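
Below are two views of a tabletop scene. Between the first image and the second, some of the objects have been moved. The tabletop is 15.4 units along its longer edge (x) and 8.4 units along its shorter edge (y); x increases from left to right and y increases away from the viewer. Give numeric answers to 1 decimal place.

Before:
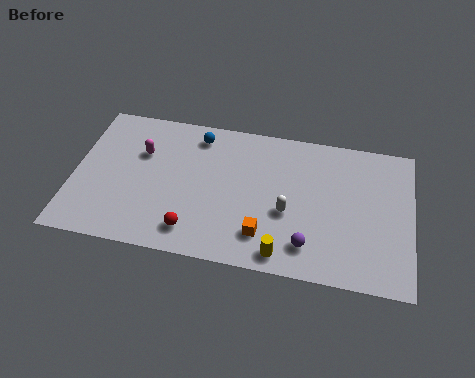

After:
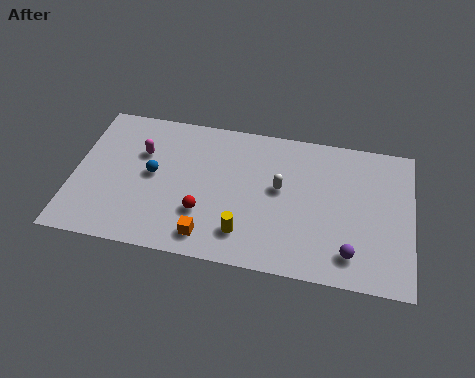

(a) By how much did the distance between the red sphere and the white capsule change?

-0.6

The distance was about 4.6 in the first image and 4.0 in the second, so they moved 0.6 units closer together.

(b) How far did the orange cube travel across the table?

2.6

From (8.8, 1.9) to (6.3, 1.3), the orange cube covered √(2.5² + 0.6²) ≈ 2.6 units.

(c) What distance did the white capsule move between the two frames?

1.4

The white capsule moved from about (9.8, 3.4) to (9.4, 4.7), a distance of √(0.4² + 1.3²) ≈ 1.4.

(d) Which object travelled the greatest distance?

the blue sphere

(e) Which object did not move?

the magenta capsule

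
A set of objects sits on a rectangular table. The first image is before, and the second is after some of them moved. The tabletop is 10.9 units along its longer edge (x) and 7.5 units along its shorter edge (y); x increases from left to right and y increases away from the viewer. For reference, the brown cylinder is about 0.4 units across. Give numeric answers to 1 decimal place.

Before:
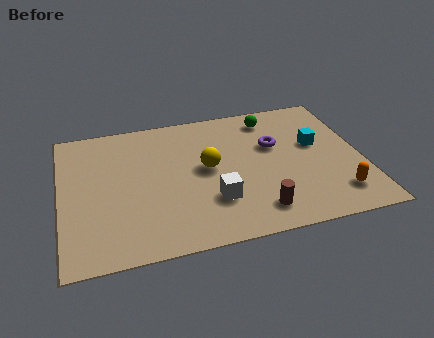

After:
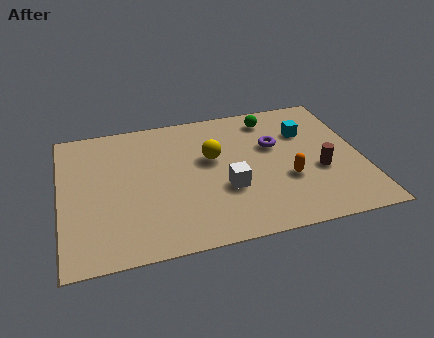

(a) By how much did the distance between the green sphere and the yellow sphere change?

-0.5

They were about 3.4 units apart before and 2.9 after — 0.5 units closer together.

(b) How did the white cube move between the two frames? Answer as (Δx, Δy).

(0.5, 0.5)

The white cube started near (5.4, 2.2) and ended near (5.9, 2.7).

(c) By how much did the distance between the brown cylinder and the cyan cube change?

-1.6

The distance was about 3.9 in the first image and 2.3 in the second, so they moved 1.6 units closer together.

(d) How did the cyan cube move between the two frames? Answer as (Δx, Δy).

(-0.3, 0.8)

The cyan cube started near (9.3, 4.4) and ended near (9.0, 5.2).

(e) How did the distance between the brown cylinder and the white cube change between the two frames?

+1.7

They were about 1.7 units apart before and 3.4 after — 1.7 units further apart.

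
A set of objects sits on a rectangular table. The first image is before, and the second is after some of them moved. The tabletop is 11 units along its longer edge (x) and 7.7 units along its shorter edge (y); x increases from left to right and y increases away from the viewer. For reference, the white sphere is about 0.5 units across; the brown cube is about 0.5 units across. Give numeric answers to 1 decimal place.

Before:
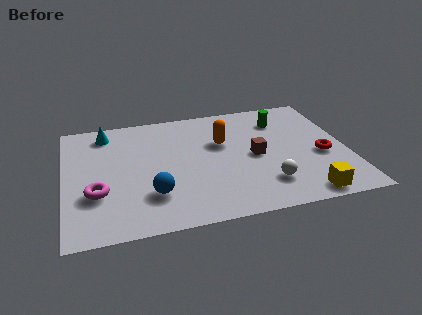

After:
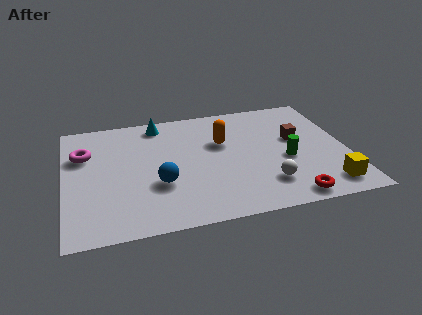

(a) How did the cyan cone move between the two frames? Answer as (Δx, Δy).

(2.1, 0.2)

From the two frames, the cyan cone sits at roughly (1.7, 6.5) before and (3.8, 6.7) after.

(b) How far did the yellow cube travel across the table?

1.0

The yellow cube was near (9.1, 0.8) before and (10.0, 1.2) after, so it travelled √(0.9² + 0.4²) ≈ 1.0 units.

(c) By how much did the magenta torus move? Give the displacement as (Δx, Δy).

(-0.4, 2.6)

The magenta torus was at about (1.2, 2.6) and moved to about (0.8, 5.2).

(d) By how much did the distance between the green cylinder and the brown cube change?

-1.1

They were about 2.5 units apart before and 1.4 after — 1.1 units closer together.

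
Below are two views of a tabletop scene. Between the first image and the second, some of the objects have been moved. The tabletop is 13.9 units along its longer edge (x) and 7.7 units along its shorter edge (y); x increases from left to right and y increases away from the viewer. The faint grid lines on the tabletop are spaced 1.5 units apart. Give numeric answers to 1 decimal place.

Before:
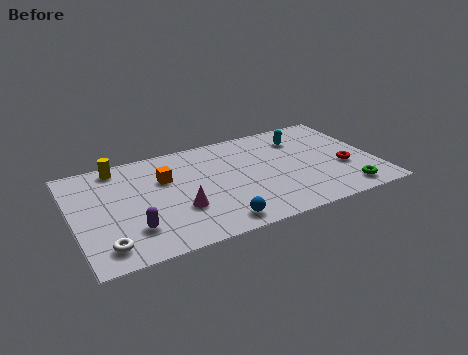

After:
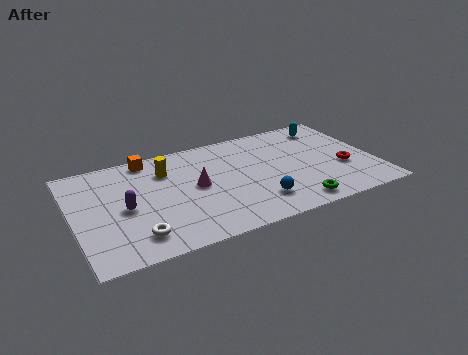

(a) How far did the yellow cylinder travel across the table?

2.4

The yellow cylinder was near (2.3, 6.8) before and (4.4, 5.7) after, so it travelled √(2.1² + 1.1²) ≈ 2.4 units.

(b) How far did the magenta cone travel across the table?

1.7

The magenta cone moved from about (4.7, 2.6) to (5.6, 4.0), a distance of √(0.9² + 1.4²) ≈ 1.7.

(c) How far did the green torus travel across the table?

2.4

The green torus was near (12.2, 1.1) before and (9.8, 1.0) after, so it travelled √(2.4² + 0.1²) ≈ 2.4 units.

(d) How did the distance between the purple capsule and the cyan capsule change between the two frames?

+1.1

The distance was about 9.2 in the first image and 10.3 in the second, so they moved 1.1 units further apart.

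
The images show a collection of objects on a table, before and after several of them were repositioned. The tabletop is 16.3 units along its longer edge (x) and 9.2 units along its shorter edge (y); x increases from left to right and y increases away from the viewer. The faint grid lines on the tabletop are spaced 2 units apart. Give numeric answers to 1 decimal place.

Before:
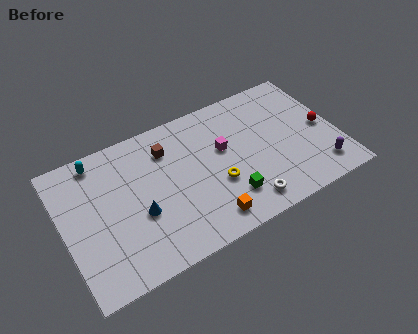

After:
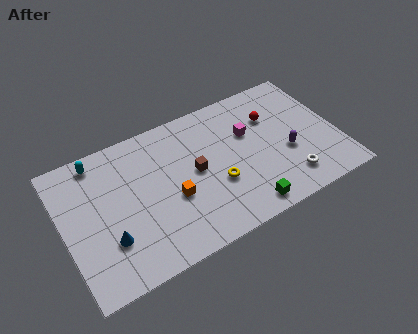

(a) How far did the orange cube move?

2.9

From (8.0, 1.4) to (6.3, 3.7), the orange cube covered √(1.7² + 2.3²) ≈ 2.9 units.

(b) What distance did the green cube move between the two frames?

1.4

The green cube moved from about (9.4, 2.2) to (10.2, 1.1), a distance of √(0.8² + 1.1²) ≈ 1.4.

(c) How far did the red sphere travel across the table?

3.4

The red sphere was near (15.5, 4.4) before and (12.7, 6.4) after, so it travelled √(2.8² + 2.0²) ≈ 3.4 units.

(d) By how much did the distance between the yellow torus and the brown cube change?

-2.6

Before: roughly 4.4 units apart; after: 1.8. That's 2.6 units closer together.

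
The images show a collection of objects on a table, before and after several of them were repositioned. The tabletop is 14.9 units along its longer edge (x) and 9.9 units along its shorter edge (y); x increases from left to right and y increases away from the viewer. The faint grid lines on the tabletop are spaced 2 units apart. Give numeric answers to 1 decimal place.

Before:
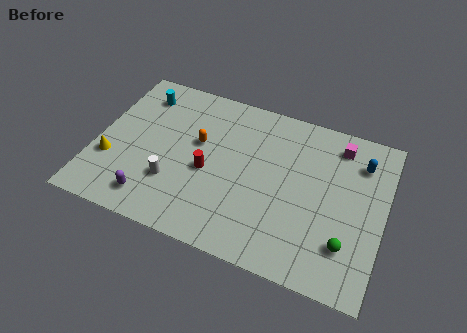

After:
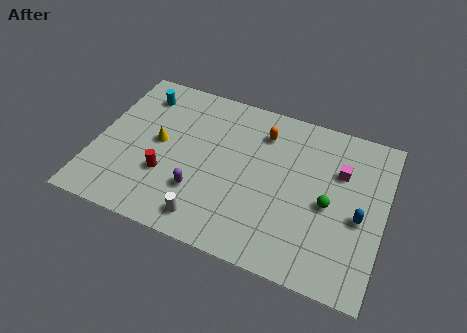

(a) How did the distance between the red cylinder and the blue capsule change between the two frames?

+1.7

The distance was about 8.3 in the first image and 10.0 in the second, so they moved 1.7 units further apart.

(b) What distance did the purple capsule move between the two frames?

2.6

From (3.3, 1.6) to (5.6, 2.9), the purple capsule covered √(2.3² + 1.3²) ≈ 2.6 units.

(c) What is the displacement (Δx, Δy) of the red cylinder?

(-2.1, -1.0)

The red cylinder started near (5.9, 4.3) and ended near (3.8, 3.3).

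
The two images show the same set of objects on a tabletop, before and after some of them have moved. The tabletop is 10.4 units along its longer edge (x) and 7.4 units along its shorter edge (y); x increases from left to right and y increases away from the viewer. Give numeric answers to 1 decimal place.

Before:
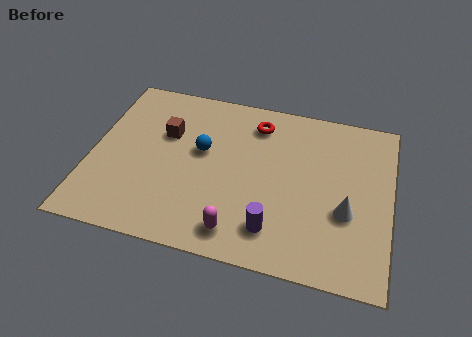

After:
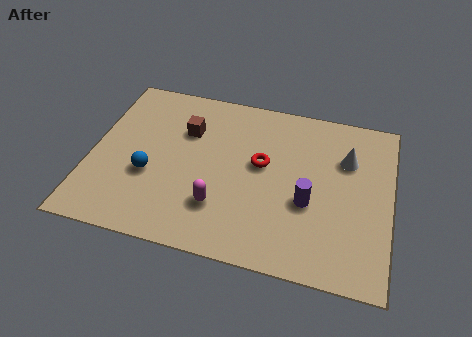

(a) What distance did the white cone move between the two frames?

2.3

The white cone was near (8.9, 2.8) before and (8.8, 5.1) after, so it travelled √(0.1² + 2.3²) ≈ 2.3 units.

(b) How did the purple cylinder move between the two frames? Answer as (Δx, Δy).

(1.1, 1.4)

The purple cylinder started near (6.5, 1.5) and ended near (7.6, 2.9).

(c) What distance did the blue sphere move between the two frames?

2.3

The blue sphere was near (3.8, 4.3) before and (2.1, 2.8) after, so it travelled √(1.7² + 1.5²) ≈ 2.3 units.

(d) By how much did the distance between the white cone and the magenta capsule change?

+1.2

The distance was about 4.0 in the first image and 5.2 in the second, so they moved 1.2 units further apart.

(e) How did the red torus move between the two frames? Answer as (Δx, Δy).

(0.3, -1.8)

From the two frames, the red torus sits at roughly (5.6, 6.0) before and (5.9, 4.2) after.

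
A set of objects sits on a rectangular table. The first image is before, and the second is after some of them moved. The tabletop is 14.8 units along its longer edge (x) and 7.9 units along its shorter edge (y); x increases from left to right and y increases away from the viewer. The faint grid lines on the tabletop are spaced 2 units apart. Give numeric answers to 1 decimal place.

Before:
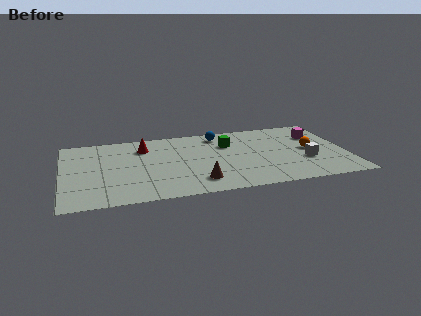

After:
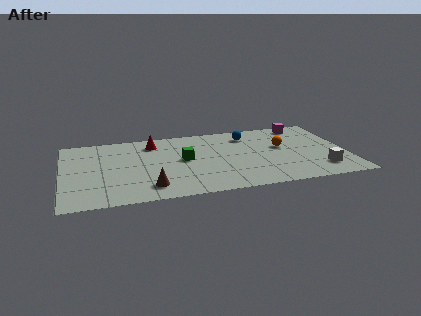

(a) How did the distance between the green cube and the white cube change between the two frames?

+2.7

The distance was about 4.7 in the first image and 7.4 in the second, so they moved 2.7 units further apart.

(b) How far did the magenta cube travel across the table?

1.4

The magenta cube moved from about (13.4, 5.6) to (12.8, 6.9), a distance of √(0.6² + 1.3²) ≈ 1.4.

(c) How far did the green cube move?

2.7

The green cube was near (8.7, 5.5) before and (6.3, 4.2) after, so it travelled √(2.4² + 1.3²) ≈ 2.7 units.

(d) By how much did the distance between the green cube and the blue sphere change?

+2.8

The distance was about 1.3 in the first image and 4.1 in the second, so they moved 2.8 units further apart.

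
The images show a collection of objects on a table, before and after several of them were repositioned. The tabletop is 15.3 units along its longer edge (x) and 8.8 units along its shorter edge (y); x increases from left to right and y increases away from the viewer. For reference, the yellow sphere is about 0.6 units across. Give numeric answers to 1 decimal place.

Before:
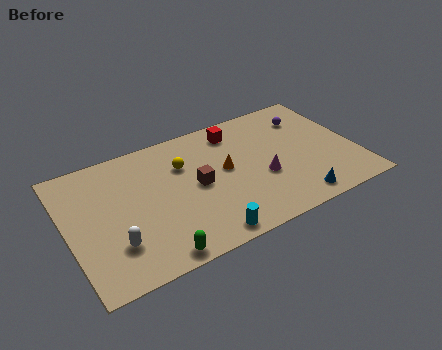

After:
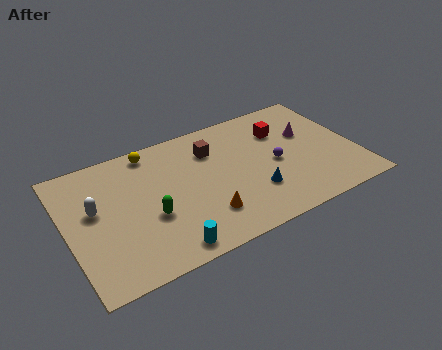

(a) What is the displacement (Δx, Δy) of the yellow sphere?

(-1.5, 1.7)

The yellow sphere started near (6.3, 6.1) and ended near (4.8, 7.8).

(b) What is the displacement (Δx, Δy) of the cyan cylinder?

(-2.0, 0.1)

From the two frames, the cyan cylinder sits at roughly (6.7, 0.9) before and (4.7, 1.0) after.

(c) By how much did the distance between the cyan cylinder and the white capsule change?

+0.5

The distance was about 4.7 in the first image and 5.2 in the second, so they moved 0.5 units further apart.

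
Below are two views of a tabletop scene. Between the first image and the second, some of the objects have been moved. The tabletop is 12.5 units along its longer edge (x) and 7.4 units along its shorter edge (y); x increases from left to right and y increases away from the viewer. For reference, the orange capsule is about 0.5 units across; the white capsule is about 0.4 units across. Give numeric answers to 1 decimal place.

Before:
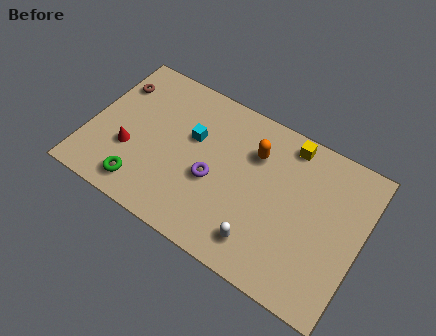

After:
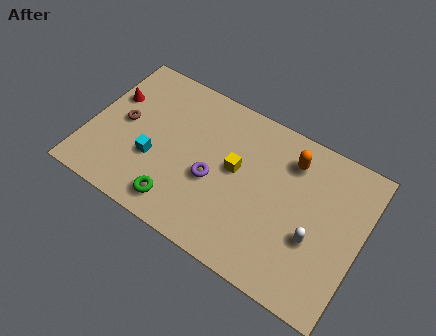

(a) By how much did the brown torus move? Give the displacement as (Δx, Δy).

(0.7, -1.7)

From the two frames, the brown torus sits at roughly (0.8, 5.5) before and (1.5, 3.8) after.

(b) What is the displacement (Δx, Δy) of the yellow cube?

(-2.1, -2.4)

The yellow cube started near (8.8, 6.5) and ended near (6.7, 4.1).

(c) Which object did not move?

the purple torus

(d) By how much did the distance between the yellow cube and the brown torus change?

-2.9

The distance was about 8.1 in the first image and 5.2 in the second, so they moved 2.9 units closer together.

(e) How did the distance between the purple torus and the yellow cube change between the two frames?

-3.2

The distance was about 4.5 in the first image and 1.3 in the second, so they moved 3.2 units closer together.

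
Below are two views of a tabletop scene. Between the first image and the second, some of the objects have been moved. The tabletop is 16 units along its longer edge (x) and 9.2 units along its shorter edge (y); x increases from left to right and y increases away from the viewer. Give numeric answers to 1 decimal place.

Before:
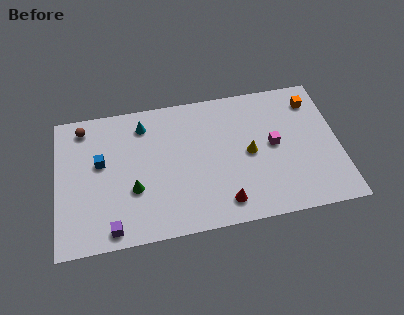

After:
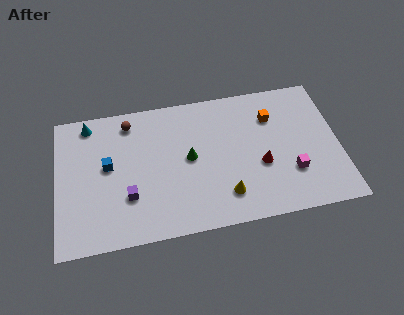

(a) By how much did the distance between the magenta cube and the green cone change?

-2.1

They were about 8.1 units apart before and 6.0 after — 2.1 units closer together.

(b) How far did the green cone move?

3.5

The green cone was near (4.3, 3.3) before and (7.5, 4.8) after, so it travelled √(3.2² + 1.5²) ≈ 3.5 units.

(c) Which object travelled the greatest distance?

the green cone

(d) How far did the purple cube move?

2.1

The purple cube was near (3.0, 1.0) before and (4.0, 2.9) after, so it travelled √(1.0² + 1.9²) ≈ 2.1 units.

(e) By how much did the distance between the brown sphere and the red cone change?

-1.6

Before: roughly 10.0 units apart; after: 8.4. That's 1.6 units closer together.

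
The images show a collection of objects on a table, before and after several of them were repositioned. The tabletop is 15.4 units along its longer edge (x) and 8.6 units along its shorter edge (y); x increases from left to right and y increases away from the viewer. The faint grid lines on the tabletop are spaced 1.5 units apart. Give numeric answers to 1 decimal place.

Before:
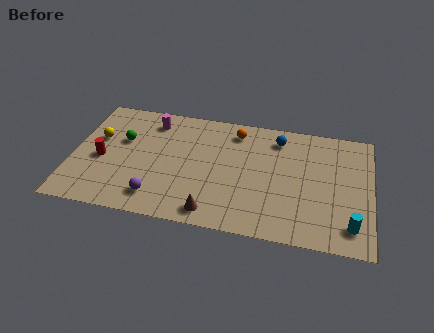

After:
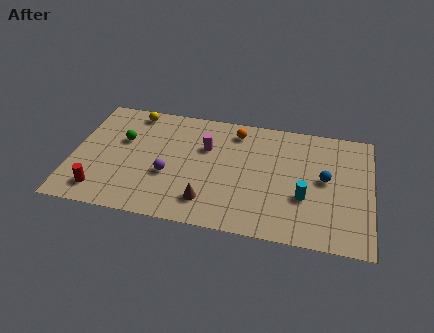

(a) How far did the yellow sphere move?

2.9

From (1.2, 5.3) to (2.9, 7.6), the yellow sphere covered √(1.7² + 2.3²) ≈ 2.9 units.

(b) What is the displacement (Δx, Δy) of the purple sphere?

(0.5, 1.7)

The purple sphere was at about (4.5, 1.6) and moved to about (5.0, 3.3).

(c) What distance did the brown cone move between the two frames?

0.8

The brown cone moved from about (7.4, 1.1) to (7.1, 1.8), a distance of √(0.3² + 0.7²) ≈ 0.8.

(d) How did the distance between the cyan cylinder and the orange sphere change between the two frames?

-2.8

They were about 8.3 units apart before and 5.5 after — 2.8 units closer together.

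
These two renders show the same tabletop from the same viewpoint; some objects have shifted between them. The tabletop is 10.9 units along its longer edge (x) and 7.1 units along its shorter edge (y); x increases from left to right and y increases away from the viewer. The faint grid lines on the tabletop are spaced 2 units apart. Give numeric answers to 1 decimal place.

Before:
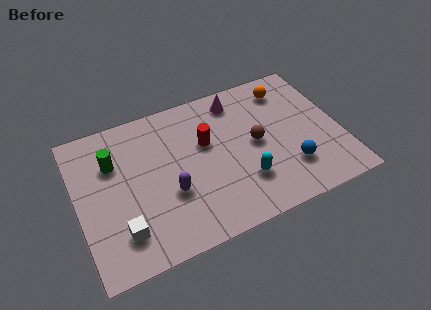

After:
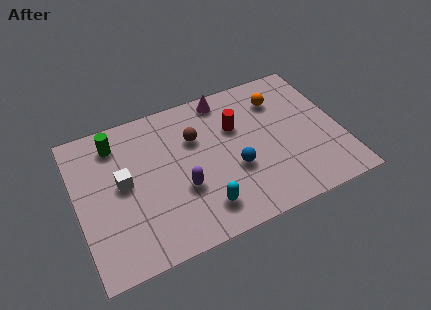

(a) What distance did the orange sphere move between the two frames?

0.6

The orange sphere was near (9.0, 5.8) before and (8.6, 5.4) after, so it travelled √(0.4² + 0.4²) ≈ 0.6 units.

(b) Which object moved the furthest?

the brown sphere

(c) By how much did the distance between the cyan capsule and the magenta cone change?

+1.1

Before: roughly 4.0 units apart; after: 5.1. That's 1.1 units further apart.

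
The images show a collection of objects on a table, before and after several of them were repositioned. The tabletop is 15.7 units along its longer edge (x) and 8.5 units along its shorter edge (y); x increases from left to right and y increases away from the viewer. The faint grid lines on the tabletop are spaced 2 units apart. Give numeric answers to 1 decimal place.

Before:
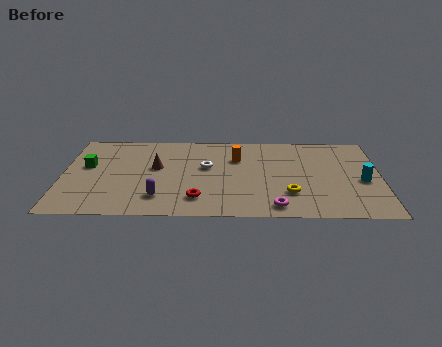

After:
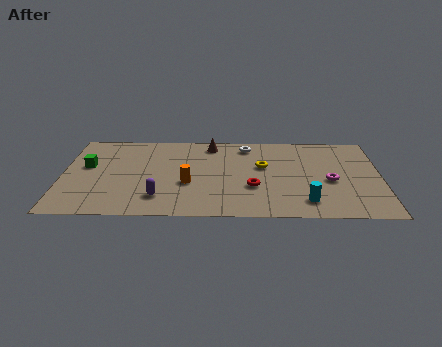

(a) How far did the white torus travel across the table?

3.0

The white torus moved from about (7.1, 5.0) to (9.1, 7.2), a distance of √(2.0² + 2.2²) ≈ 3.0.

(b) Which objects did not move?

the green cube and the purple capsule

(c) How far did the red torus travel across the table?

3.0

From (6.7, 1.8) to (9.4, 3.0), the red torus covered √(2.7² + 1.2²) ≈ 3.0 units.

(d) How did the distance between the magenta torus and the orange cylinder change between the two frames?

+1.8

Before: roughly 5.2 units apart; after: 7.0. That's 1.8 units further apart.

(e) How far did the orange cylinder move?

3.5

The orange cylinder was near (8.6, 5.9) before and (6.2, 3.3) after, so it travelled √(2.4² + 2.6²) ≈ 3.5 units.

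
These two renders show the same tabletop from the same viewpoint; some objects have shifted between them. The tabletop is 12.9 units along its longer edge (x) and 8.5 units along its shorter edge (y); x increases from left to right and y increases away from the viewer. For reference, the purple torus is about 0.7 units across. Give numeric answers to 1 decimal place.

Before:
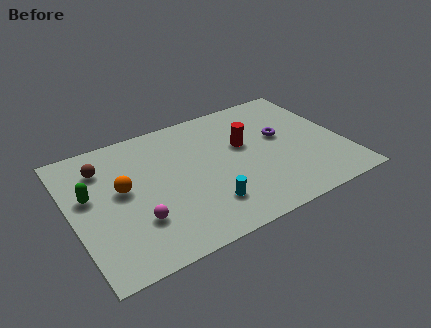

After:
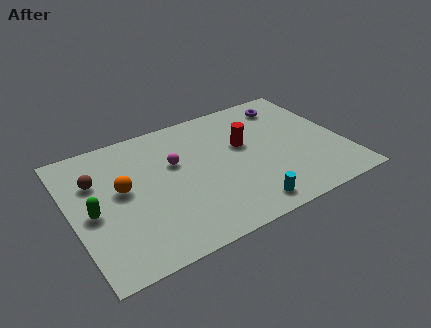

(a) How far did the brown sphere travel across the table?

0.8

From (1.7, 6.5) to (1.3, 5.8), the brown sphere covered √(0.4² + 0.7²) ≈ 0.8 units.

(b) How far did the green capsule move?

1.1

The green capsule was near (0.9, 5.0) before and (0.9, 3.9) after, so it travelled √(0.0² + 1.1²) ≈ 1.1 units.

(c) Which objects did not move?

the red cylinder and the orange sphere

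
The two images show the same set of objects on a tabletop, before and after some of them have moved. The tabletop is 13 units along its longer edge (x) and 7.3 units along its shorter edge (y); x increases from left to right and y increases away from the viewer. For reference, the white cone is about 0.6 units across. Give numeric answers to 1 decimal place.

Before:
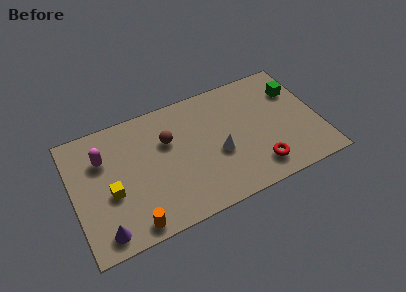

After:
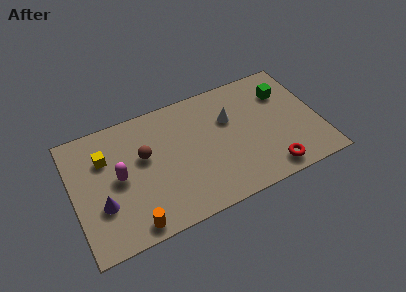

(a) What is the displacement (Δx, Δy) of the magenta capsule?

(0.7, -1.4)

The magenta capsule started near (1.7, 5.1) and ended near (2.4, 3.7).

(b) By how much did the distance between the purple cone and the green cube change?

-1.1

Before: roughly 11.5 units apart; after: 10.4. That's 1.1 units closer together.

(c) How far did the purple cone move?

1.5

From (1.3, 1.0) to (1.4, 2.5), the purple cone covered √(0.1² + 1.5²) ≈ 1.5 units.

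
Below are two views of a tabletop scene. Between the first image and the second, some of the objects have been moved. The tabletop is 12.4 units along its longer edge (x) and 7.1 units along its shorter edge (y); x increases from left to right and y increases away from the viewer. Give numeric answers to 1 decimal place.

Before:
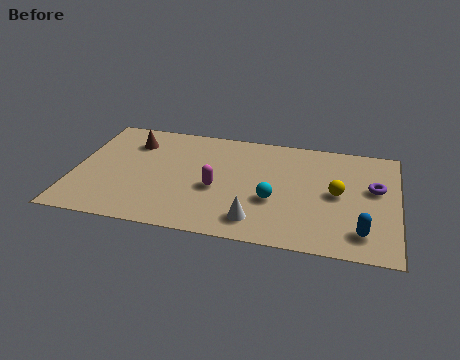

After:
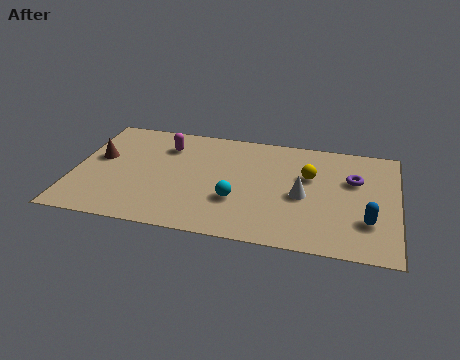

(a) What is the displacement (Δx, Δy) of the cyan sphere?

(-1.4, -0.3)

From the two frames, the cyan sphere sits at roughly (7.7, 2.7) before and (6.3, 2.4) after.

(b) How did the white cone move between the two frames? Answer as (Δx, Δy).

(1.7, 1.9)

The white cone started near (7.1, 1.3) and ended near (8.8, 3.2).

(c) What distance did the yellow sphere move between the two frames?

1.4

The yellow sphere moved from about (10.1, 3.6) to (9.0, 4.5), a distance of √(1.1² + 0.9²) ≈ 1.4.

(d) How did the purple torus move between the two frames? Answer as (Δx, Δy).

(-0.8, 0.4)

The purple torus started near (11.5, 4.2) and ended near (10.7, 4.6).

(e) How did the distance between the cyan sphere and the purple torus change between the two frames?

+0.8

Before: roughly 4.1 units apart; after: 4.9. That's 0.8 units further apart.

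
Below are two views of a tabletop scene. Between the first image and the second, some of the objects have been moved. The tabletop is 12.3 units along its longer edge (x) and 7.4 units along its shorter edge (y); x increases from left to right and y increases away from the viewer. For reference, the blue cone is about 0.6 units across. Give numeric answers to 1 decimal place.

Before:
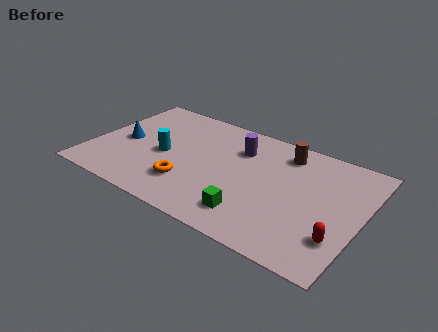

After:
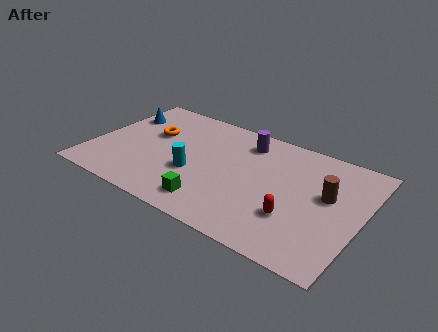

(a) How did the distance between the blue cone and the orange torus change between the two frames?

-1.9

The distance was about 3.6 in the first image and 1.7 in the second, so they moved 1.9 units closer together.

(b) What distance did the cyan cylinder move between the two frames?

1.6

The cyan cylinder was near (3.3, 3.4) before and (4.8, 2.8) after, so it travelled √(1.5² + 0.6²) ≈ 1.6 units.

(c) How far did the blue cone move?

1.9

The blue cone moved from about (1.4, 3.5) to (0.9, 5.3), a distance of √(0.5² + 1.8²) ≈ 1.9.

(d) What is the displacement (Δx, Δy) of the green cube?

(-1.8, -0.2)

The green cube was at about (7.7, 1.5) and moved to about (5.9, 1.3).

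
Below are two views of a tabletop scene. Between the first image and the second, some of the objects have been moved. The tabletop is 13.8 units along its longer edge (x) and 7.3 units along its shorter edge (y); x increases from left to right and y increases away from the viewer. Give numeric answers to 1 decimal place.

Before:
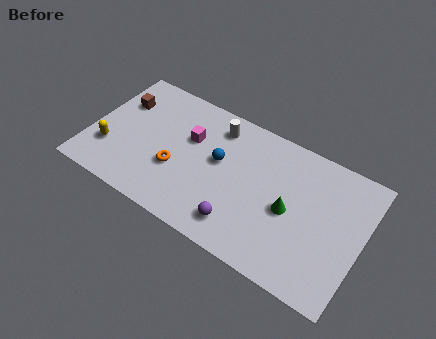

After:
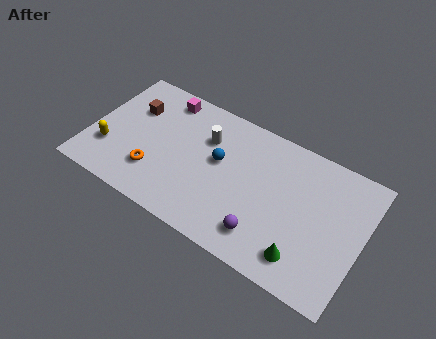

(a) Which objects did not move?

the yellow capsule and the blue sphere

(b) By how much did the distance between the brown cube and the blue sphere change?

-0.7

Before: roughly 5.4 units apart; after: 4.7. That's 0.7 units closer together.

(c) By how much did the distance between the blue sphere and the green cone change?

+1.7

The distance was about 3.8 in the first image and 5.5 in the second, so they moved 1.7 units further apart.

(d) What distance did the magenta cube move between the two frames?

2.3

The magenta cube was near (4.9, 4.7) before and (3.3, 6.3) after, so it travelled √(1.6² + 1.6²) ≈ 2.3 units.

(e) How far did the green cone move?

2.2

From (10.2, 3.4) to (11.2, 1.4), the green cone covered √(1.0² + 2.0²) ≈ 2.2 units.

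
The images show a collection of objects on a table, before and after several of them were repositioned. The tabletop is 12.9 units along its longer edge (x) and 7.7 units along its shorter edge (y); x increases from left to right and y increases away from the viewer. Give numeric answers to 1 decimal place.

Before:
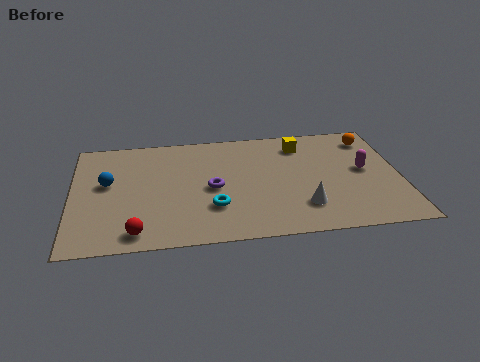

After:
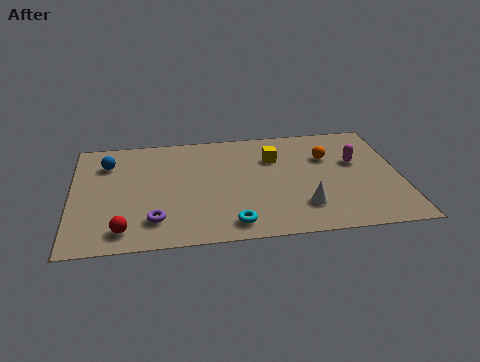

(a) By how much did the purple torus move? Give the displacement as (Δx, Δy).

(-2.3, -1.9)

The purple torus was at about (5.5, 3.6) and moved to about (3.2, 1.7).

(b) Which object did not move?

the white cone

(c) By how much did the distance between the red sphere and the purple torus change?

-2.7

They were about 4.0 units apart before and 1.3 after — 2.7 units closer together.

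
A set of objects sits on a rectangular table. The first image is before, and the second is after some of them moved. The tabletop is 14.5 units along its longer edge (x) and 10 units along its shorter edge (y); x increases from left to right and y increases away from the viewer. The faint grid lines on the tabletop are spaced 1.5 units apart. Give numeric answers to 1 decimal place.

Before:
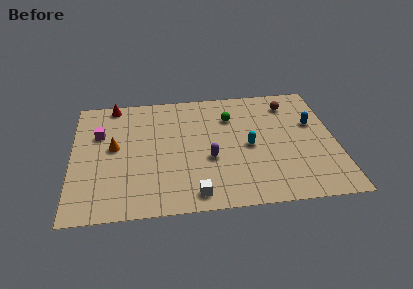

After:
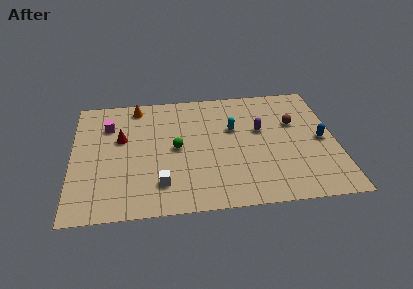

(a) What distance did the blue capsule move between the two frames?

1.5

From (13.3, 6.2) to (13.7, 4.8), the blue capsule covered √(0.4² + 1.4²) ≈ 1.5 units.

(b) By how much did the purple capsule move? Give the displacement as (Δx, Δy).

(2.9, 2.1)

From the two frames, the purple capsule sits at roughly (7.5, 3.9) before and (10.4, 6.0) after.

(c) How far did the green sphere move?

3.9

The green sphere moved from about (8.8, 7.3) to (5.7, 5.0), a distance of √(3.1² + 2.3²) ≈ 3.9.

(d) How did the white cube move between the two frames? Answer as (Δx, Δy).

(-1.8, 1.0)

The white cube started near (6.6, 1.2) and ended near (4.8, 2.2).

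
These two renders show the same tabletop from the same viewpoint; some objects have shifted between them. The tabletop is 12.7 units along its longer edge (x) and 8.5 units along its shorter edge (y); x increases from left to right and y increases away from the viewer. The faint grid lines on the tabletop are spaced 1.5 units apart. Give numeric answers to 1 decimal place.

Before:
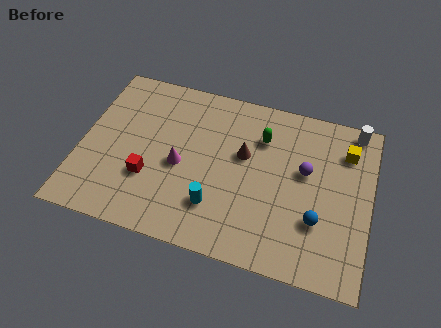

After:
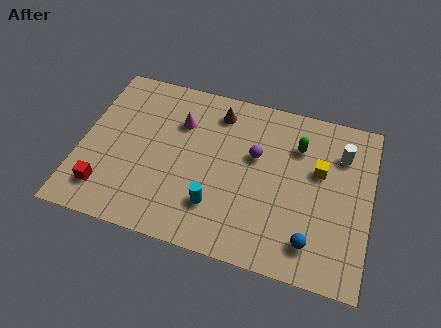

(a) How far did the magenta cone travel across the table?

2.2

The magenta cone moved from about (4.4, 3.8) to (4.2, 6.0), a distance of √(0.2² + 2.2²) ≈ 2.2.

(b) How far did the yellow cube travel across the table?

1.7

From (11.5, 6.5) to (10.4, 5.2), the yellow cube covered √(1.1² + 1.3²) ≈ 1.7 units.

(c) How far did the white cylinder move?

1.5

From (11.8, 7.7) to (11.3, 6.3), the white cylinder covered √(0.5² + 1.4²) ≈ 1.5 units.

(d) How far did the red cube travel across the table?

2.1

The red cube moved from about (3.1, 2.8) to (1.3, 1.7), a distance of √(1.8² + 1.1²) ≈ 2.1.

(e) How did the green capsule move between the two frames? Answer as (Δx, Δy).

(1.6, 0.0)

From the two frames, the green capsule sits at roughly (7.8, 6.2) before and (9.4, 6.2) after.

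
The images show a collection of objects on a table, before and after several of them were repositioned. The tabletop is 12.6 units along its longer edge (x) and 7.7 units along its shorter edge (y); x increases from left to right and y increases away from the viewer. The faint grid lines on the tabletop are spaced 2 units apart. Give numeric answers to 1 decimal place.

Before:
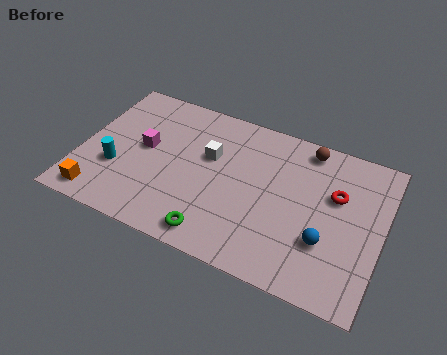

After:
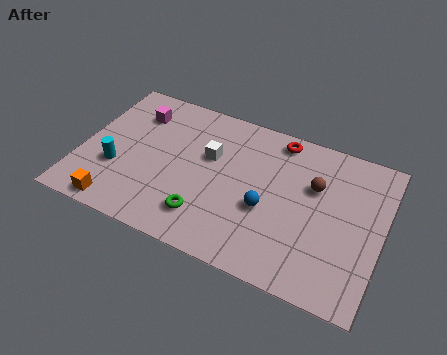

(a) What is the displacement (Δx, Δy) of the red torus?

(-2.6, 1.9)

From the two frames, the red torus sits at roughly (10.6, 4.9) before and (8.0, 6.8) after.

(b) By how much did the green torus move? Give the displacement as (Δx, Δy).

(-0.5, 0.7)

From the two frames, the green torus sits at roughly (6.0, 1.0) before and (5.5, 1.7) after.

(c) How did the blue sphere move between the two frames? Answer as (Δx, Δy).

(-2.5, 0.6)

The blue sphere started near (10.4, 2.5) and ended near (7.9, 3.1).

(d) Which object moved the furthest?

the red torus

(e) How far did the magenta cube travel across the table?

1.8

The magenta cube moved from about (2.6, 4.2) to (2.0, 5.9), a distance of √(0.6² + 1.7²) ≈ 1.8.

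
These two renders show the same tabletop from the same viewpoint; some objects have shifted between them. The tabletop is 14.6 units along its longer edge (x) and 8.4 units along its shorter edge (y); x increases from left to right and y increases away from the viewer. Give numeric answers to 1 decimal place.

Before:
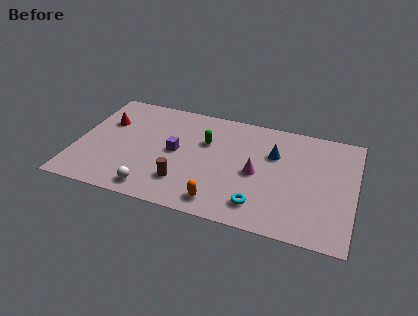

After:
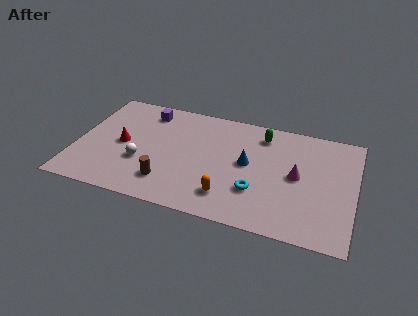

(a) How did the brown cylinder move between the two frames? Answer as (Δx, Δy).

(-0.8, -0.2)

The brown cylinder started near (5.8, 2.1) and ended near (5.0, 1.9).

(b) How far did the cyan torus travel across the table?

1.0

From (9.8, 1.6) to (9.6, 2.6), the cyan torus covered √(0.2² + 1.0²) ≈ 1.0 units.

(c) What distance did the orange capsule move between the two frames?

0.7

The orange capsule moved from about (7.8, 1.2) to (8.2, 1.8), a distance of √(0.4² + 0.6²) ≈ 0.7.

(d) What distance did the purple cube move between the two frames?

3.2

The purple cube was near (5.2, 4.3) before and (3.4, 7.0) after, so it travelled √(1.8² + 2.7²) ≈ 3.2 units.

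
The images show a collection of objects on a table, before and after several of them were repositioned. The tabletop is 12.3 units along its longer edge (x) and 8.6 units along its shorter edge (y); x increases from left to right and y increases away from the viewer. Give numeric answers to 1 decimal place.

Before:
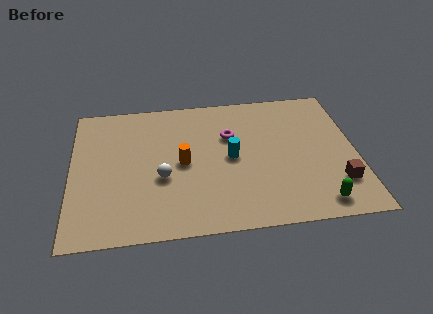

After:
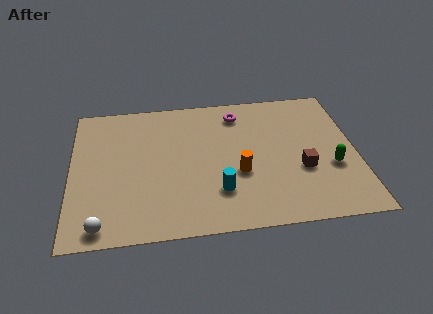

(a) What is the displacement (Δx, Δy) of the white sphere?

(-2.6, -2.5)

The white sphere started near (3.9, 3.4) and ended near (1.3, 0.9).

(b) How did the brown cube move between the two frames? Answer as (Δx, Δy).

(-1.5, 1.0)

From the two frames, the brown cube sits at roughly (11.4, 2.2) before and (9.9, 3.2) after.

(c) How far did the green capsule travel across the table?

2.2

The green capsule was near (10.5, 1.1) before and (11.2, 3.2) after, so it travelled √(0.7² + 2.1²) ≈ 2.2 units.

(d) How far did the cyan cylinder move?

2.1

From (6.9, 4.3) to (6.3, 2.3), the cyan cylinder covered √(0.6² + 2.0²) ≈ 2.1 units.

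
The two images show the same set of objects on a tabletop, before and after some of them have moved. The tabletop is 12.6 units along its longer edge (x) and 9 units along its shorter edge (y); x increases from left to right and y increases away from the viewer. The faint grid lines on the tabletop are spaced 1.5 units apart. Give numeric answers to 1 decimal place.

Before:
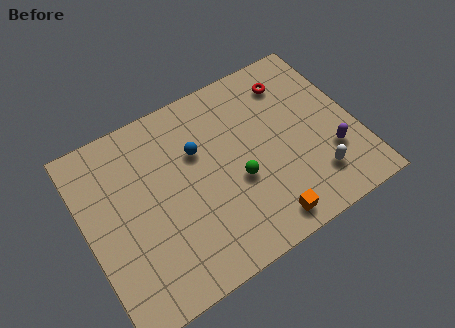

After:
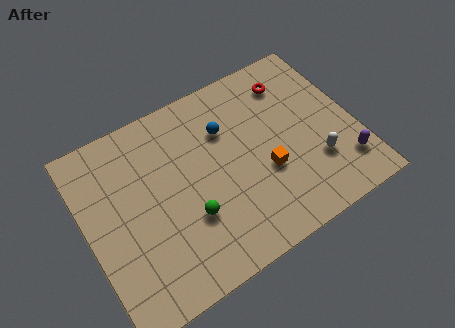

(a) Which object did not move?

the red torus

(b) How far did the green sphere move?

2.5

The green sphere moved from about (6.9, 3.6) to (4.5, 3.0), a distance of √(2.4² + 0.6²) ≈ 2.5.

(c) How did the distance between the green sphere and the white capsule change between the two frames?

+2.2

The distance was about 3.8 in the first image and 6.0 in the second, so they moved 2.2 units further apart.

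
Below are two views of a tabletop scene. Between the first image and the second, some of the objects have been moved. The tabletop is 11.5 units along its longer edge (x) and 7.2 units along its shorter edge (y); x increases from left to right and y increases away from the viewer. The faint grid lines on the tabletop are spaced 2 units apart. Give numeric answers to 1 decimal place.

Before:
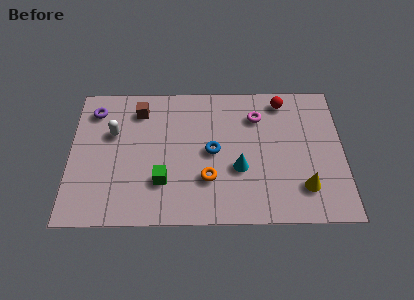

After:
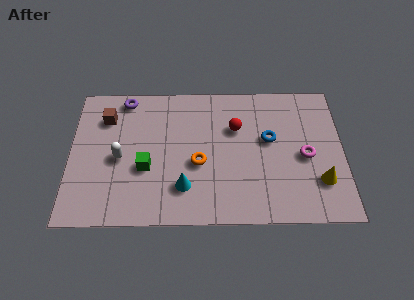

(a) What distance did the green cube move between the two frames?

1.0

The green cube was near (3.9, 2.1) before and (3.2, 2.8) after, so it travelled √(0.7² + 0.7²) ≈ 1.0 units.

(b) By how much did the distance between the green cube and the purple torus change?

-1.0

The distance was about 4.7 in the first image and 3.7 in the second, so they moved 1.0 units closer together.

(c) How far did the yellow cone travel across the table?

0.8

The yellow cone was near (9.8, 1.7) before and (10.5, 2.0) after, so it travelled √(0.7² + 0.3²) ≈ 0.8 units.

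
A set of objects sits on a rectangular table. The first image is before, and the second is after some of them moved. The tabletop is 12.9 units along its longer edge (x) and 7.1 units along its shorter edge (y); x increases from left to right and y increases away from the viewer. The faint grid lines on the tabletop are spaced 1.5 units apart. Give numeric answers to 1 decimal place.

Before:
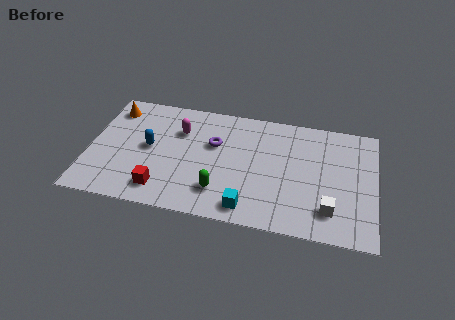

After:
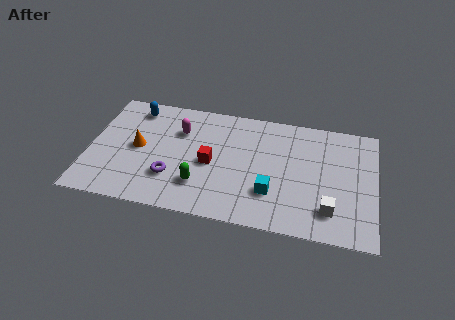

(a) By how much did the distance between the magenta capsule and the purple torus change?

+1.2

Before: roughly 1.7 units apart; after: 2.9. That's 1.2 units further apart.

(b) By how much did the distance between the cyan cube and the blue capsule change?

+2.2

Before: roughly 5.3 units apart; after: 7.5. That's 2.2 units further apart.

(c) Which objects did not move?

the white cube and the magenta capsule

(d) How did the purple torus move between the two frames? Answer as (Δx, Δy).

(-1.8, -2.4)

From the two frames, the purple torus sits at roughly (5.6, 4.5) before and (3.8, 2.1) after.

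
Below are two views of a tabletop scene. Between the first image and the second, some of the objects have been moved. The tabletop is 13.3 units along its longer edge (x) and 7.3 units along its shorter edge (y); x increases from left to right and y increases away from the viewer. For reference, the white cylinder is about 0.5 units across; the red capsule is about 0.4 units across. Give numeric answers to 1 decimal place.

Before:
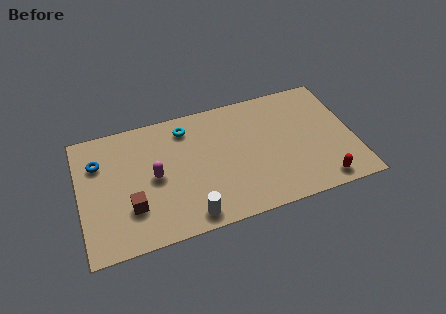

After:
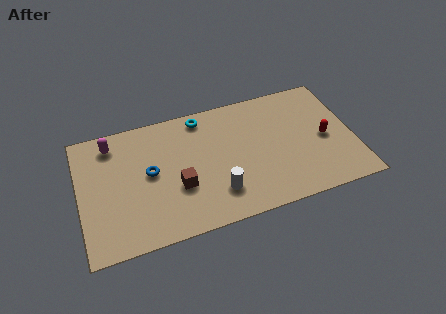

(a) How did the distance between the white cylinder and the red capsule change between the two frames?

-0.8

Before: roughly 6.4 units apart; after: 5.6. That's 0.8 units closer together.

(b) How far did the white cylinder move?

1.7

The white cylinder moved from about (5.1, 0.9) to (6.5, 1.8), a distance of √(1.4² + 0.9²) ≈ 1.7.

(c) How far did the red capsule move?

2.5

From (11.5, 0.9) to (11.9, 3.4), the red capsule covered √(0.4² + 2.5²) ≈ 2.5 units.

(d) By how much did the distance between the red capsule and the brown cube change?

-2.0

The distance was about 9.2 in the first image and 7.2 in the second, so they moved 2.0 units closer together.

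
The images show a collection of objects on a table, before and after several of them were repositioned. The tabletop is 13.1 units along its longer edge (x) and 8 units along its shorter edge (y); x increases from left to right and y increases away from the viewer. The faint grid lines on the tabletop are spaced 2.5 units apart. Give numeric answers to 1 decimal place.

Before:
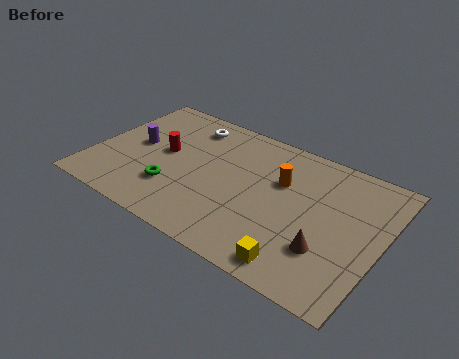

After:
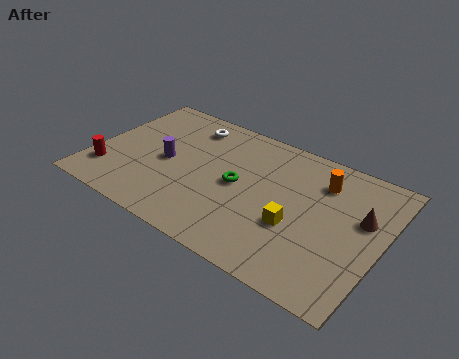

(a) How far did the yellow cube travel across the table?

2.1

The yellow cube moved from about (9.9, 1.0) to (9.4, 3.0), a distance of √(0.5² + 2.0²) ≈ 2.1.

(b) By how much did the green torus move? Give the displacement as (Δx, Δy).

(2.7, 1.7)

The green torus started near (3.9, 2.3) and ended near (6.6, 4.0).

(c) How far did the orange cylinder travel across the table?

1.9

The orange cylinder was near (8.4, 5.2) before and (10.1, 6.1) after, so it travelled √(1.7² + 0.9²) ≈ 1.9 units.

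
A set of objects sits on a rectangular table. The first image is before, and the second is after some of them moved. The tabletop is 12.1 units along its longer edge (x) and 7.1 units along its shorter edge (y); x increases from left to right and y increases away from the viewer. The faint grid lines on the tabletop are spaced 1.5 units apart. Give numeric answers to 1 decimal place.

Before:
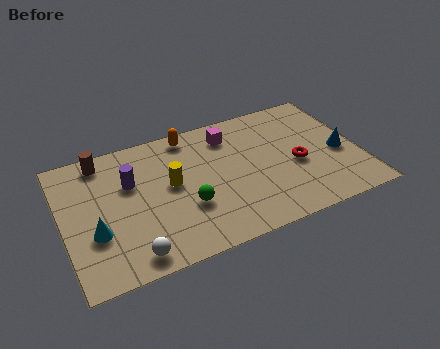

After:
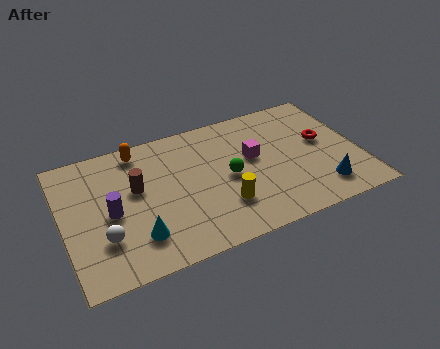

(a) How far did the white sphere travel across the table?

1.6

The white sphere moved from about (2.5, 0.9) to (1.5, 2.1), a distance of √(1.0² + 1.2²) ≈ 1.6.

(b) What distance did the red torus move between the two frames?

1.5

The red torus moved from about (9.5, 3.1) to (10.7, 4.0), a distance of √(1.2² + 0.9²) ≈ 1.5.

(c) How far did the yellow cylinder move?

2.7

From (4.4, 3.9) to (6.3, 2.0), the yellow cylinder covered √(1.9² + 1.9²) ≈ 2.7 units.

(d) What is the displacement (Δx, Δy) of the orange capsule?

(-2.1, -0.1)

From the two frames, the orange capsule sits at roughly (5.4, 6.3) before and (3.3, 6.2) after.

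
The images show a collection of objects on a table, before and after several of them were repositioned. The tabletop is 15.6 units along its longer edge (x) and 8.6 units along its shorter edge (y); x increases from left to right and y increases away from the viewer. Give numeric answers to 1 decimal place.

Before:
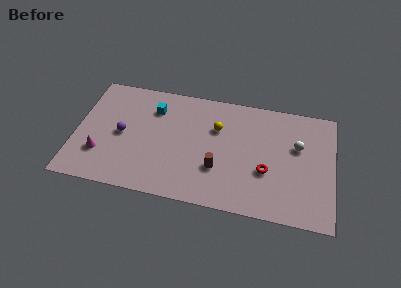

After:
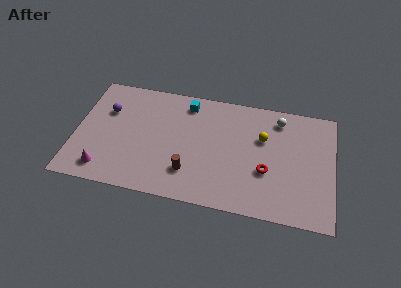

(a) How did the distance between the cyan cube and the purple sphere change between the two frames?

+2.1

Before: roughly 2.9 units apart; after: 5.0. That's 2.1 units further apart.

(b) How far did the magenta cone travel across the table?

1.1

The magenta cone was near (1.6, 2.5) before and (1.9, 1.4) after, so it travelled √(0.3² + 1.1²) ≈ 1.1 units.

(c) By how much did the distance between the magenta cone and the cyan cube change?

+2.5

They were about 5.0 units apart before and 7.5 after — 2.5 units further apart.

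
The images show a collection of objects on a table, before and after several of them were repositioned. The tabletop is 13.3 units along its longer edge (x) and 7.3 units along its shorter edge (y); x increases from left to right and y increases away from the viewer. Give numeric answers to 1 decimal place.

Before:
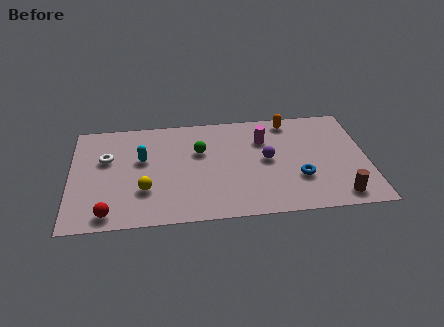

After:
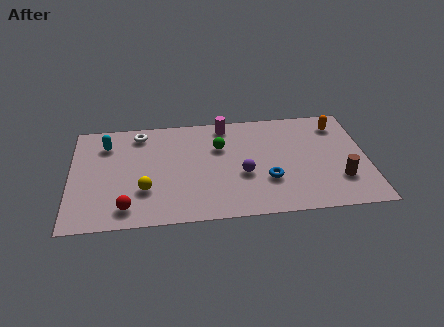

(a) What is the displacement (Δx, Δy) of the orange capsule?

(2.2, -0.5)

The orange capsule was at about (9.9, 6.4) and moved to about (12.1, 5.9).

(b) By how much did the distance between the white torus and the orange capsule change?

+0.5

Before: roughly 8.5 units apart; after: 9.0. That's 0.5 units further apart.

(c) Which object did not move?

the yellow sphere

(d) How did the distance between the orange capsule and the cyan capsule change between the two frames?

+3.5

Before: roughly 7.0 units apart; after: 10.5. That's 3.5 units further apart.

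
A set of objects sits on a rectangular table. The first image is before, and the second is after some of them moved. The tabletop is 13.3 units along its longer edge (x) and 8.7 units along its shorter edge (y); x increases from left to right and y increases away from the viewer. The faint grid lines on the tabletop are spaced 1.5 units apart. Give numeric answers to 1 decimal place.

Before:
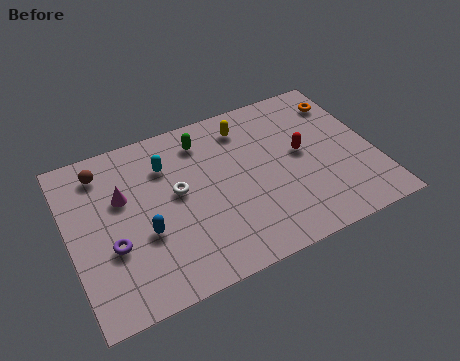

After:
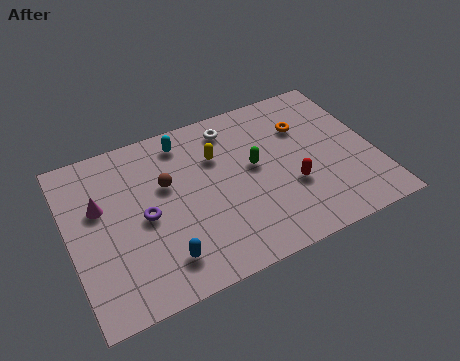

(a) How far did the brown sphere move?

3.2

The brown sphere was near (1.7, 7.2) before and (4.3, 5.4) after, so it travelled √(2.6² + 1.8²) ≈ 3.2 units.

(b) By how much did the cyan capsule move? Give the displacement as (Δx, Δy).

(0.9, 1.0)

The cyan capsule started near (4.4, 6.4) and ended near (5.3, 7.4).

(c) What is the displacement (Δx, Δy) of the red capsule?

(-0.7, -1.6)

The red capsule was at about (10.2, 4.7) and moved to about (9.5, 3.1).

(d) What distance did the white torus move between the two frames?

3.7

From (4.7, 4.8) to (7.4, 7.3), the white torus covered √(2.7² + 2.5²) ≈ 3.7 units.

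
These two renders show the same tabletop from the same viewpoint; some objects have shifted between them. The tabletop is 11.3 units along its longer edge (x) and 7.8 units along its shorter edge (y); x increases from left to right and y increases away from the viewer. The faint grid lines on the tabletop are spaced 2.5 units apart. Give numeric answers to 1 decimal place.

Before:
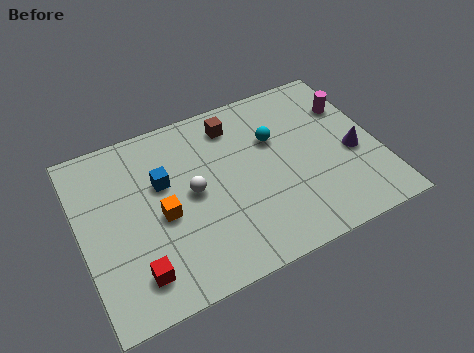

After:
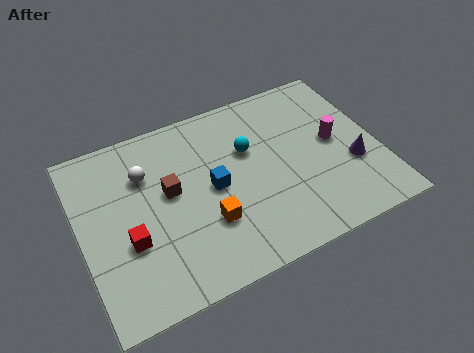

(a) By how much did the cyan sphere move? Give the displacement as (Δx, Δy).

(-1.0, -0.1)

The cyan sphere was at about (7.5, 5.1) and moved to about (6.5, 5.0).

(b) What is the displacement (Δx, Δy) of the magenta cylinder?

(-0.8, -1.4)

The magenta cylinder was at about (10.5, 5.5) and moved to about (9.7, 4.1).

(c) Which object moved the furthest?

the brown cube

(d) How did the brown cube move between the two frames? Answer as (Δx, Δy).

(-2.7, -2.0)

From the two frames, the brown cube sits at roughly (6.1, 6.4) before and (3.4, 4.4) after.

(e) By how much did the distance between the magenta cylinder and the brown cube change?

+1.8

Before: roughly 4.5 units apart; after: 6.3. That's 1.8 units further apart.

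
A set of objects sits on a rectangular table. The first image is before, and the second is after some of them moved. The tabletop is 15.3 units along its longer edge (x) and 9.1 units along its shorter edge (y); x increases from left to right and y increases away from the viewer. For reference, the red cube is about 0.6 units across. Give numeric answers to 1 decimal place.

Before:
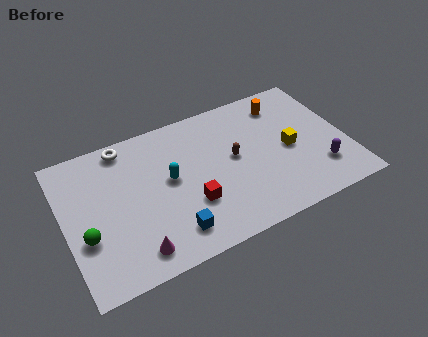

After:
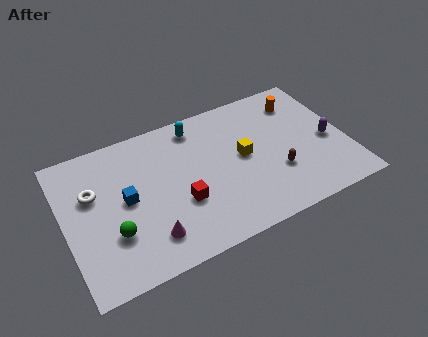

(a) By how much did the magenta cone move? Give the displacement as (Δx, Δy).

(0.8, 0.5)

The magenta cone started near (3.4, 1.4) and ended near (4.2, 1.9).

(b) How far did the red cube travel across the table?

0.6

The red cube moved from about (6.6, 3.0) to (6.1, 3.3), a distance of √(0.5² + 0.3²) ≈ 0.6.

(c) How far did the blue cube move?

3.7

The blue cube moved from about (5.4, 1.7) to (3.3, 4.7), a distance of √(2.1² + 3.0²) ≈ 3.7.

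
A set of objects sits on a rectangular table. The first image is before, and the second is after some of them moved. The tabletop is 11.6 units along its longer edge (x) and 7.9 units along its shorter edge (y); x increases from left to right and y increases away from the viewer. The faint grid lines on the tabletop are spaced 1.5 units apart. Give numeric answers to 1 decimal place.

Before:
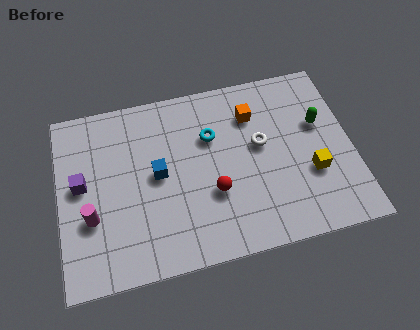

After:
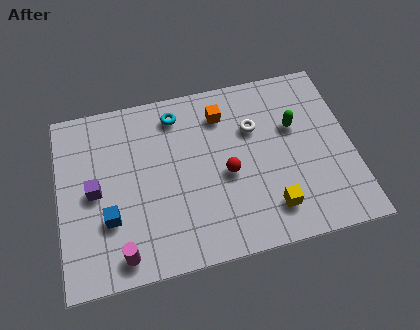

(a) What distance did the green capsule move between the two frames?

1.0

The green capsule was near (10.4, 4.9) before and (9.4, 5.0) after, so it travelled √(1.0² + 0.1²) ≈ 1.0 units.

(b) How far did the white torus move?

0.8

From (8.0, 4.5) to (7.8, 5.3), the white torus covered √(0.2² + 0.8²) ≈ 0.8 units.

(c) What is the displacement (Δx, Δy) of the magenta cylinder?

(1.1, -1.8)

From the two frames, the magenta cylinder sits at roughly (1.2, 2.8) before and (2.3, 1.0) after.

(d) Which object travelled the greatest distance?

the blue cube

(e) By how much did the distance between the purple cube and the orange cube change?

-1.4

Before: roughly 7.1 units apart; after: 5.7. That's 1.4 units closer together.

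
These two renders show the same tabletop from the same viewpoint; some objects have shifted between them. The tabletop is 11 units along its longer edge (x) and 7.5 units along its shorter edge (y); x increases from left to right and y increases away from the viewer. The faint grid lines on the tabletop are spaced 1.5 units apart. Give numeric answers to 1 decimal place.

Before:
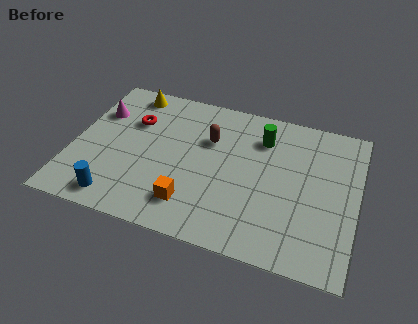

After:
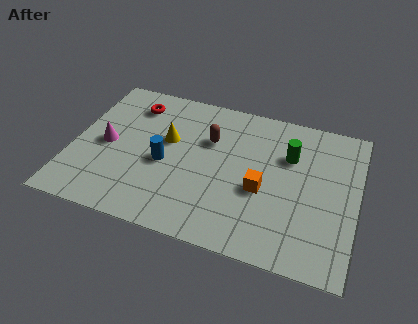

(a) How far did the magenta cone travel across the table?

1.7

The magenta cone was near (0.8, 5.2) before and (1.3, 3.6) after, so it travelled √(0.5² + 1.6²) ≈ 1.7 units.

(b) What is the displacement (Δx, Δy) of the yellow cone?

(1.7, -2.1)

The yellow cone was at about (1.9, 6.6) and moved to about (3.6, 4.5).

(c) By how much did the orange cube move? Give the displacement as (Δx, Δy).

(2.6, 1.5)

From the two frames, the orange cube sits at roughly (4.8, 1.6) before and (7.4, 3.1) after.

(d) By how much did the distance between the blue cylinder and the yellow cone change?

-4.4

Before: roughly 5.6 units apart; after: 1.2. That's 4.4 units closer together.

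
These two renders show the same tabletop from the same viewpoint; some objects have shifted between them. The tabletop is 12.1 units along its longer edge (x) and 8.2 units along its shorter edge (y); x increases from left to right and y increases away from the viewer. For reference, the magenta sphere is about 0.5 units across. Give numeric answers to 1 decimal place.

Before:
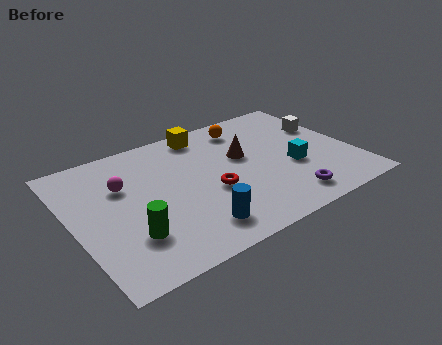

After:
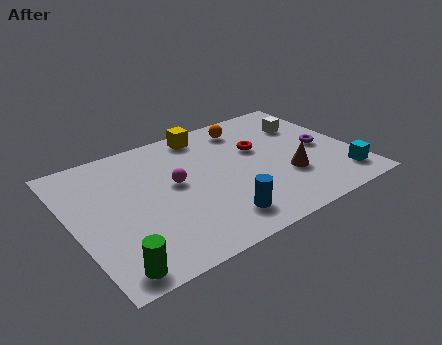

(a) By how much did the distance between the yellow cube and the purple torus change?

-0.7

Before: roughly 6.4 units apart; after: 5.7. That's 0.7 units closer together.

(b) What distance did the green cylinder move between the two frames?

1.7

The green cylinder was near (2.1, 2.3) before and (1.1, 0.9) after, so it travelled √(1.0² + 1.4²) ≈ 1.7 units.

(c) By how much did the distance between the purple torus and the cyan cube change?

+0.4

Before: roughly 2.0 units apart; after: 2.4. That's 0.4 units further apart.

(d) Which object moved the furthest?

the purple torus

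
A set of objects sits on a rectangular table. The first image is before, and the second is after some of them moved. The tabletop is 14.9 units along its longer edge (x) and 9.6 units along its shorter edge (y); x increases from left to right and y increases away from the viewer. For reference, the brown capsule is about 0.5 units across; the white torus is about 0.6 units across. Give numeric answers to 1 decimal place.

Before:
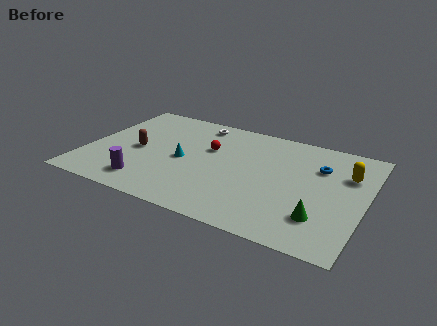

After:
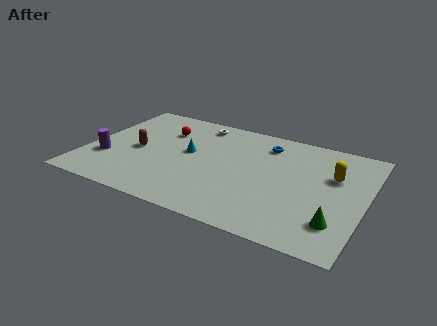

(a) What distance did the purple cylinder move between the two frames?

2.8

The purple cylinder moved from about (3.6, 1.7) to (1.2, 3.1), a distance of √(2.4² + 1.4²) ≈ 2.8.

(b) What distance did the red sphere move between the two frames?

2.7

The red sphere moved from about (6.4, 6.1) to (3.8, 6.9), a distance of √(2.6² + 0.8²) ≈ 2.7.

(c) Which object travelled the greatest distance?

the blue torus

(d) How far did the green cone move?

0.8

The green cone was near (12.8, 2.4) before and (13.6, 2.3) after, so it travelled √(0.8² + 0.1²) ≈ 0.8 units.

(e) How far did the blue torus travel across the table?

3.2

The blue torus moved from about (12.3, 6.7) to (9.3, 7.7), a distance of √(3.0² + 1.0²) ≈ 3.2.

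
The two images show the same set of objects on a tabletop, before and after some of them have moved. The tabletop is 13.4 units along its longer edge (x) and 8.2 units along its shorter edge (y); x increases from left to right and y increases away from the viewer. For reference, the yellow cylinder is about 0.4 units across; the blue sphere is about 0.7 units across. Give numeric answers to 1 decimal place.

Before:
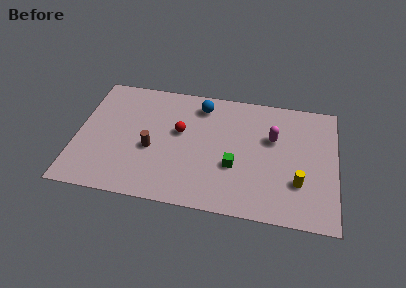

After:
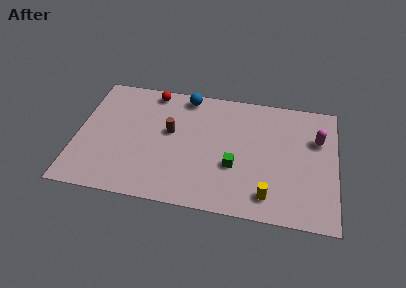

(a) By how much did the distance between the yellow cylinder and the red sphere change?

+2.0

The distance was about 6.6 in the first image and 8.6 in the second, so they moved 2.0 units further apart.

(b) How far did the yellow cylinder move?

1.9

The yellow cylinder moved from about (11.5, 2.5) to (10.0, 1.4), a distance of √(1.5² + 1.1²) ≈ 1.9.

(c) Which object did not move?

the green cube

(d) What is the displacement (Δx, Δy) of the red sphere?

(-1.6, 2.5)

From the two frames, the red sphere sits at roughly (5.3, 4.8) before and (3.7, 7.3) after.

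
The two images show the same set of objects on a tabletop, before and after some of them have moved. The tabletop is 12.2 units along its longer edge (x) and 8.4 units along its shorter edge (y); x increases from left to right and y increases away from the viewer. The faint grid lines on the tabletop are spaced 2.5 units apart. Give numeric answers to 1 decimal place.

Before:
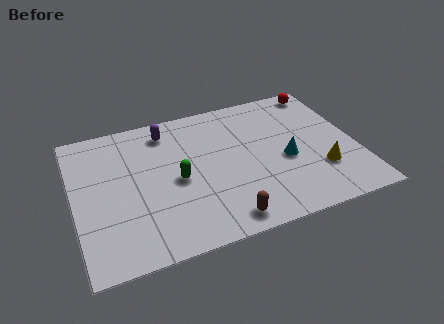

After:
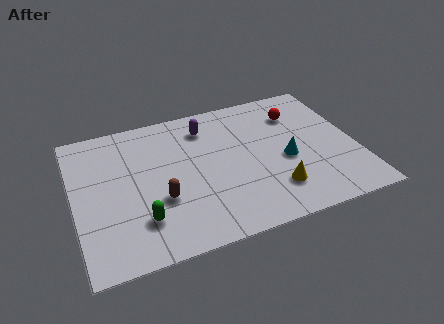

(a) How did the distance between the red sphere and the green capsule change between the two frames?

+0.6

They were about 7.7 units apart before and 8.3 after — 0.6 units further apart.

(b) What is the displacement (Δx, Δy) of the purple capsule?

(1.7, -0.3)

From the two frames, the purple capsule sits at roughly (4.2, 7.0) before and (5.9, 6.7) after.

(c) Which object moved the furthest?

the brown capsule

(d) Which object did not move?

the cyan cone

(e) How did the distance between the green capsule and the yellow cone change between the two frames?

-0.6

The distance was about 6.3 in the first image and 5.7 in the second, so they moved 0.6 units closer together.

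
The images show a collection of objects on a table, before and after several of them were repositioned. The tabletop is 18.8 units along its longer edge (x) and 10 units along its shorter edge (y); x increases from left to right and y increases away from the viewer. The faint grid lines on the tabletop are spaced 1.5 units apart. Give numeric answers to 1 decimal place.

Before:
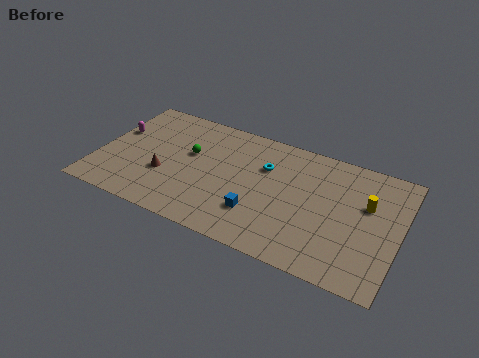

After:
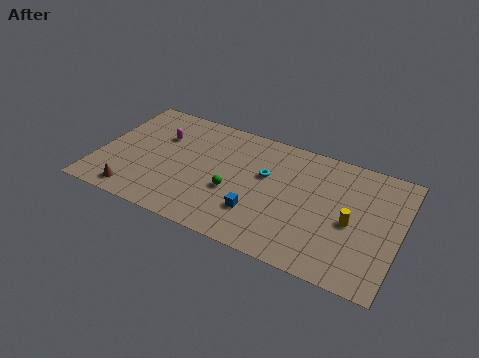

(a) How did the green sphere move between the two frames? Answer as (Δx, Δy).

(3.0, -2.1)

The green sphere was at about (5.6, 6.0) and moved to about (8.6, 3.9).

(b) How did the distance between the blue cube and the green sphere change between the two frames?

-3.7

The distance was about 5.7 in the first image and 2.0 in the second, so they moved 3.7 units closer together.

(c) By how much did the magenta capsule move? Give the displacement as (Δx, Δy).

(2.8, 0.6)

From the two frames, the magenta capsule sits at roughly (0.8, 6.2) before and (3.6, 6.8) after.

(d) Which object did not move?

the blue cube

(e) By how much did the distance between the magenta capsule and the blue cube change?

-2.3

They were about 10.1 units apart before and 7.8 after — 2.3 units closer together.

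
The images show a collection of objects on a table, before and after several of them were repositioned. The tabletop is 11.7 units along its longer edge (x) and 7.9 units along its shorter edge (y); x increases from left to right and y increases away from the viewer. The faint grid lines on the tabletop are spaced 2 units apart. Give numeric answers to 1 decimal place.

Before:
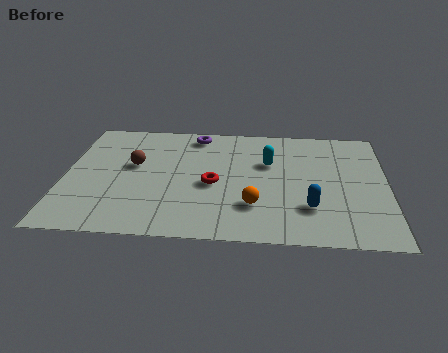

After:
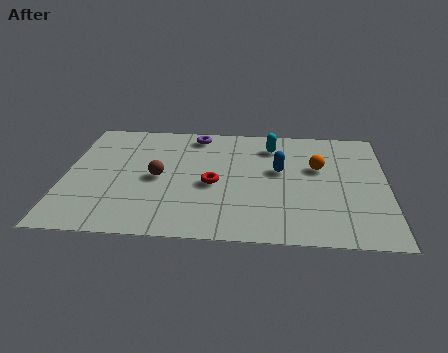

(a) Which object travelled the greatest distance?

the orange sphere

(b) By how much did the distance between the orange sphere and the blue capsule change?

-0.6

The distance was about 2.0 in the first image and 1.4 in the second, so they moved 0.6 units closer together.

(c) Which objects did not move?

the red torus and the purple torus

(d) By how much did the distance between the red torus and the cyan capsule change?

+0.9

The distance was about 2.6 in the first image and 3.5 in the second, so they moved 0.9 units further apart.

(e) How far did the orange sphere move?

3.5

The orange sphere moved from about (6.9, 2.2) to (9.2, 4.9), a distance of √(2.3² + 2.7²) ≈ 3.5.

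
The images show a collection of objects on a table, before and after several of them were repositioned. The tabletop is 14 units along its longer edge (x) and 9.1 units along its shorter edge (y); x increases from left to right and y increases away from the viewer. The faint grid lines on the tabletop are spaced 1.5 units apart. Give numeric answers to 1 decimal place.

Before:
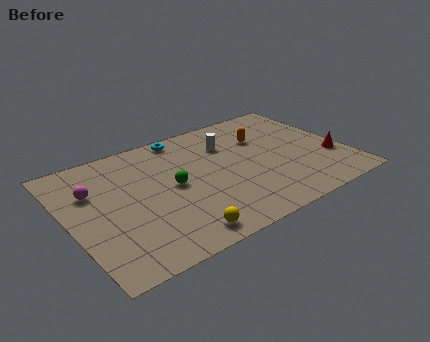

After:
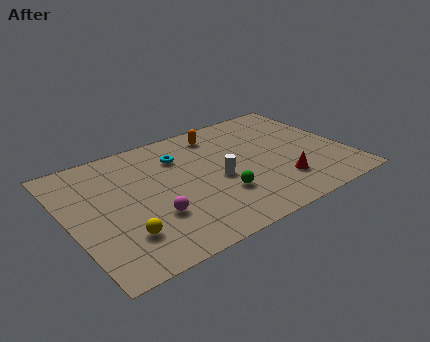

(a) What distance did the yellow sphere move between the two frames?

2.8

The yellow sphere was near (4.8, 1.1) before and (2.3, 2.3) after, so it travelled √(2.5² + 1.2²) ≈ 2.8 units.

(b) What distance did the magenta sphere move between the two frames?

4.1

The magenta sphere was near (1.4, 6.1) before and (3.9, 2.9) after, so it travelled √(2.5² + 3.2²) ≈ 4.1 units.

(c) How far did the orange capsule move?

2.5

From (10.2, 6.2) to (8.1, 7.6), the orange capsule covered √(2.1² + 1.4²) ≈ 2.5 units.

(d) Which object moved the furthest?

the magenta sphere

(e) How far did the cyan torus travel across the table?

1.6

The cyan torus moved from about (6.4, 8.2) to (5.9, 6.7), a distance of √(0.5² + 1.5²) ≈ 1.6.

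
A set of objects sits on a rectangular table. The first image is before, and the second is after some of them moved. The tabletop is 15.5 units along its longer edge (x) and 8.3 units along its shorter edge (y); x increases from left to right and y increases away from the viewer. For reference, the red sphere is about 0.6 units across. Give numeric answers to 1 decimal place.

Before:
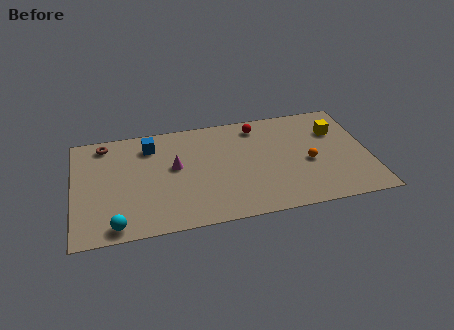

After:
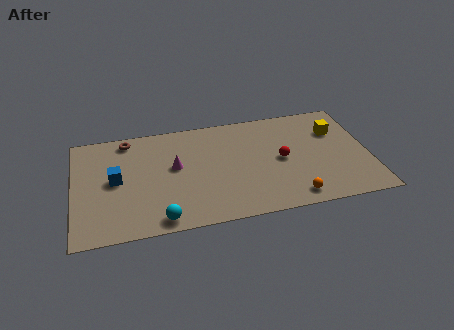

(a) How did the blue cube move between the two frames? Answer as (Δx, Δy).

(-1.9, -2.3)

The blue cube was at about (4.1, 6.6) and moved to about (2.2, 4.3).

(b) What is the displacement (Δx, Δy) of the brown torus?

(1.2, 0.1)

The brown torus started near (1.7, 7.2) and ended near (2.9, 7.3).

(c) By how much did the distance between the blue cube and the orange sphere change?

+0.9

Before: roughly 8.7 units apart; after: 9.6. That's 0.9 units further apart.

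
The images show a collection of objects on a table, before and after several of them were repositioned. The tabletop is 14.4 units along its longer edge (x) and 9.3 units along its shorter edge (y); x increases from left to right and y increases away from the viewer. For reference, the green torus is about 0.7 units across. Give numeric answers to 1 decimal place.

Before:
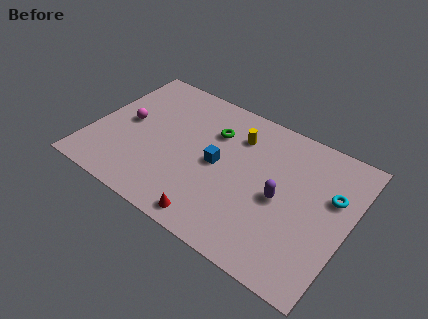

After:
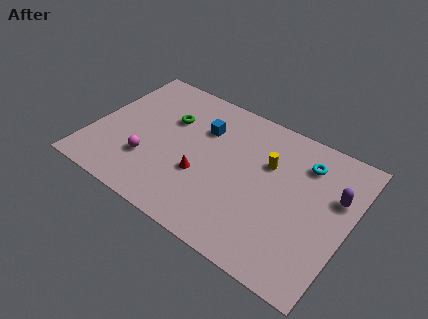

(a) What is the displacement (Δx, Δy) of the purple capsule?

(2.8, 1.7)

The purple capsule started near (10.7, 4.3) and ended near (13.5, 6.0).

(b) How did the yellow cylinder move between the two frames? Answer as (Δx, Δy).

(1.9, -0.9)

From the two frames, the yellow cylinder sits at roughly (7.8, 7.0) before and (9.7, 6.1) after.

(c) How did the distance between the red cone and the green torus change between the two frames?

-2.0

The distance was about 5.7 in the first image and 3.7 in the second, so they moved 2.0 units closer together.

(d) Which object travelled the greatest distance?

the purple capsule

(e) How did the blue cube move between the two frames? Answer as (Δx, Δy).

(-1.2, 1.9)

From the two frames, the blue cube sits at roughly (7.1, 4.6) before and (5.9, 6.5) after.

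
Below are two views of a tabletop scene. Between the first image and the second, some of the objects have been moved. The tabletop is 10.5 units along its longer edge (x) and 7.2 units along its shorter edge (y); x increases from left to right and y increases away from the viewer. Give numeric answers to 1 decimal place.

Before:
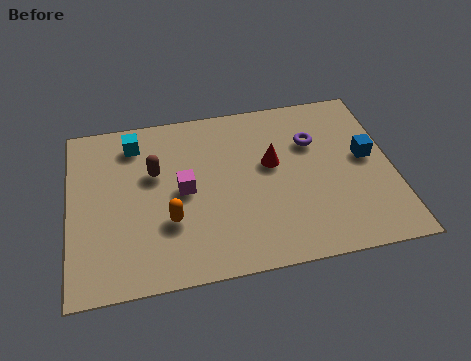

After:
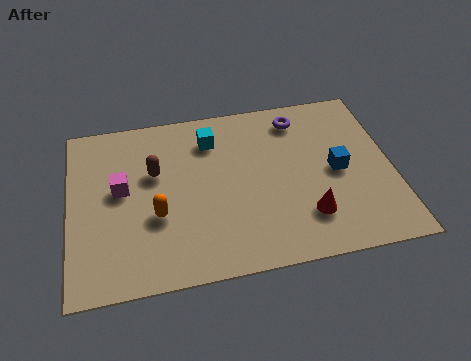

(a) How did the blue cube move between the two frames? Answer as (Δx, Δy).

(-1.0, -0.4)

From the two frames, the blue cube sits at roughly (9.7, 3.9) before and (8.7, 3.5) after.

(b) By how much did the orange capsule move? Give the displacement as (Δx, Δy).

(-0.4, 0.3)

The orange capsule was at about (3.2, 2.4) and moved to about (2.8, 2.7).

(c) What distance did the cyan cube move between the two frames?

2.5

The cyan cube moved from about (2.2, 5.9) to (4.7, 5.6), a distance of √(2.5² + 0.3²) ≈ 2.5.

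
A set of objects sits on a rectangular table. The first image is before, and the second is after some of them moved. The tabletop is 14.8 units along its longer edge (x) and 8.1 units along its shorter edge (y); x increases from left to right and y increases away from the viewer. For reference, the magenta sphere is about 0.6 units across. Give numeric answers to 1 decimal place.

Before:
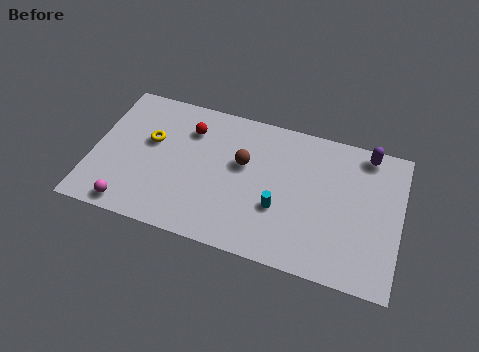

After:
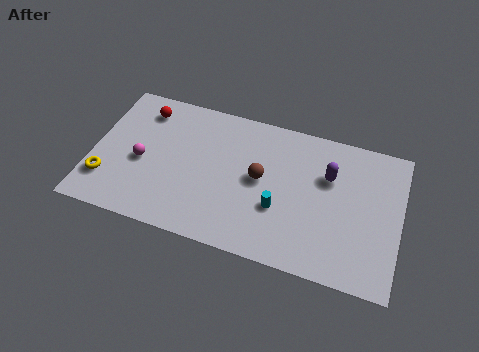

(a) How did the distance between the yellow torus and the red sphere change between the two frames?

+2.5

Before: roughly 2.2 units apart; after: 4.7. That's 2.5 units further apart.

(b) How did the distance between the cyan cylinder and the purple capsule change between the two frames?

-2.5

They were about 5.8 units apart before and 3.3 after — 2.5 units closer together.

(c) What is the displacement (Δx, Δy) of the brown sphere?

(0.9, -0.6)

The brown sphere was at about (7.2, 4.9) and moved to about (8.1, 4.3).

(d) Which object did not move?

the cyan cylinder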